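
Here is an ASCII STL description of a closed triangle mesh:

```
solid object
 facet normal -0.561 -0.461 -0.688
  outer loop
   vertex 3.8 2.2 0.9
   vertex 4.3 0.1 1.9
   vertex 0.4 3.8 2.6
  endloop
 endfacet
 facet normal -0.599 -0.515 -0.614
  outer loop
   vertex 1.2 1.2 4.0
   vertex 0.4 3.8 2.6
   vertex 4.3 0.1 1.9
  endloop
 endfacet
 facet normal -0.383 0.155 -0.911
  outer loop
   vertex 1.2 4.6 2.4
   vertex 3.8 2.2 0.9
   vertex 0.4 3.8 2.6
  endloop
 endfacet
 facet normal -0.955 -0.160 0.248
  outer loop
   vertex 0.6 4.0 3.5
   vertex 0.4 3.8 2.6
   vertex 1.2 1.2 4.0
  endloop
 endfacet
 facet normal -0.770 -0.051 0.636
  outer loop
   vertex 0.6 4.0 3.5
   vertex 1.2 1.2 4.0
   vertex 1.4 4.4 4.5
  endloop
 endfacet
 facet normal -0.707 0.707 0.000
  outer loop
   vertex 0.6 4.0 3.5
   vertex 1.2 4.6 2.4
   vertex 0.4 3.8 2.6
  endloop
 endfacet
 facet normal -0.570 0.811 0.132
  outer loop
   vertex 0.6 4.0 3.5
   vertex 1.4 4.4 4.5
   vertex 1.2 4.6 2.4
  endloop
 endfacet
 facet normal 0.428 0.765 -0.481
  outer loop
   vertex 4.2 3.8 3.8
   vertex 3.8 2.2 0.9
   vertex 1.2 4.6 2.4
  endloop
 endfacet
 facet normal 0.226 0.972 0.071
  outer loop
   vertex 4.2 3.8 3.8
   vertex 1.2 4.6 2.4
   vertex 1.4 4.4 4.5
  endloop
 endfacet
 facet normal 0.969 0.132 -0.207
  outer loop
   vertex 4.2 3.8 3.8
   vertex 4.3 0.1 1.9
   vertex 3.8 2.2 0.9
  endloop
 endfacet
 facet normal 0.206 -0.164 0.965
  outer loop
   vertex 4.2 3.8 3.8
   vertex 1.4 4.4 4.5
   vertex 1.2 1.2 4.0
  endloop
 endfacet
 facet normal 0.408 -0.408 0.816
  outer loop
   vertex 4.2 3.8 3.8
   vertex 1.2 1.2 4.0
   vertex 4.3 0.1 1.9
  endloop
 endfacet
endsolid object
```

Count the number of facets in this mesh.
12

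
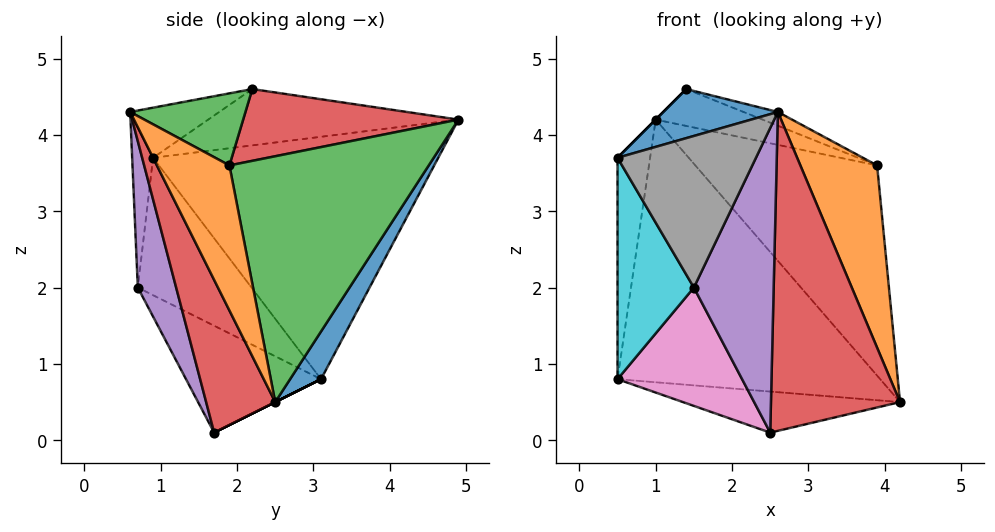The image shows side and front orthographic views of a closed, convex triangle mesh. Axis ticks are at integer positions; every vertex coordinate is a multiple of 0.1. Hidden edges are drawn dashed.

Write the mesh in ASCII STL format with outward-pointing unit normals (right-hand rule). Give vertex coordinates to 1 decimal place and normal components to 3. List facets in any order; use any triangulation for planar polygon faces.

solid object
 facet normal 0.103 0.873 -0.477
  outer loop
   vertex 1.0 4.9 4.2
   vertex 4.2 2.5 0.5
   vertex 0.5 3.1 0.8
  endloop
 endfacet
 facet normal 0.685 -0.725 -0.074
  outer loop
   vertex 3.9 1.9 3.6
   vertex 2.6 0.6 4.3
   vertex 4.2 2.5 0.5
  endloop
 endfacet
 facet normal 0.724 0.661 0.198
  outer loop
   vertex 3.9 1.9 3.6
   vertex 4.2 2.5 0.5
   vertex 1.0 4.9 4.2
  endloop
 endfacet
 facet normal 0.459 -0.857 -0.235
  outer loop
   vertex 2.5 1.7 0.1
   vertex 4.2 2.5 0.5
   vertex 2.6 0.6 4.3
  endloop
 endfacet
 facet normal 0.421 -0.875 -0.239
  outer loop
   vertex 2.5 1.7 0.1
   vertex 2.6 0.6 4.3
   vertex 1.5 0.7 2.0
  endloop
 endfacet
 facet normal 0.000 0.447 -0.894
  outer loop
   vertex 2.5 1.7 0.1
   vertex 0.5 3.1 0.8
   vertex 4.2 2.5 0.5
  endloop
 endfacet
 facet normal -0.590 -0.544 -0.597
  outer loop
   vertex 2.5 1.7 0.1
   vertex 1.5 0.7 2.0
   vertex 0.5 3.1 0.8
  endloop
 endfacet
 facet normal -0.149 -0.988 0.028
  outer loop
   vertex 0.5 0.9 3.7
   vertex 1.5 0.7 2.0
   vertex 2.6 0.6 4.3
  endloop
 endfacet
 facet normal -0.990 0.113 0.086
  outer loop
   vertex 0.5 0.9 3.7
   vertex 1.0 4.9 4.2
   vertex 0.5 3.1 0.8
  endloop
 endfacet
 facet normal -0.765 -0.513 -0.389
  outer loop
   vertex 0.5 0.9 3.7
   vertex 0.5 3.1 0.8
   vertex 1.5 0.7 2.0
  endloop
 endfacet
 facet normal -0.304 -0.391 0.869
  outer loop
   vertex 1.4 2.2 4.6
   vertex 0.5 0.9 3.7
   vertex 2.6 0.6 4.3
  endloop
 endfacet
 facet normal -0.707 0.000 0.707
  outer loop
   vertex 1.4 2.2 4.6
   vertex 1.0 4.9 4.2
   vertex 0.5 0.9 3.7
  endloop
 endfacet
 facet normal 0.381 0.113 0.918
  outer loop
   vertex 1.4 2.2 4.6
   vertex 2.6 0.6 4.3
   vertex 3.9 1.9 3.6
  endloop
 endfacet
 facet normal 0.384 0.191 0.903
  outer loop
   vertex 1.4 2.2 4.6
   vertex 3.9 1.9 3.6
   vertex 1.0 4.9 4.2
  endloop
 endfacet
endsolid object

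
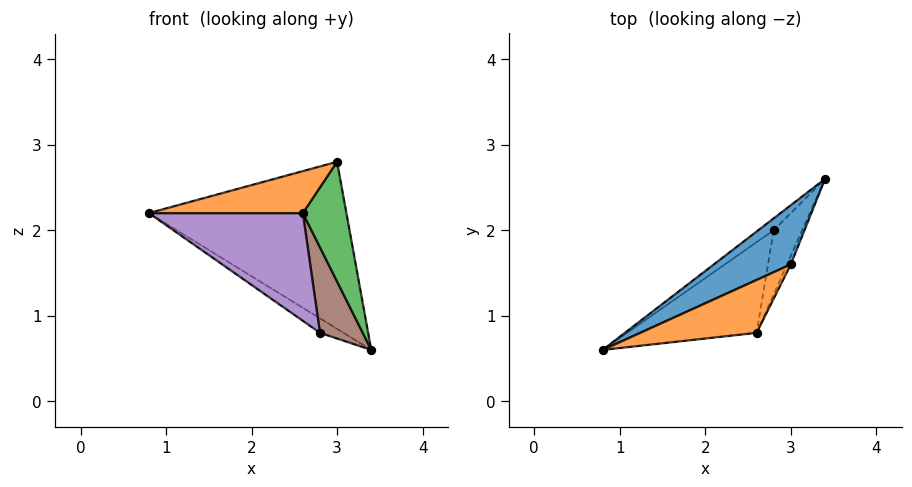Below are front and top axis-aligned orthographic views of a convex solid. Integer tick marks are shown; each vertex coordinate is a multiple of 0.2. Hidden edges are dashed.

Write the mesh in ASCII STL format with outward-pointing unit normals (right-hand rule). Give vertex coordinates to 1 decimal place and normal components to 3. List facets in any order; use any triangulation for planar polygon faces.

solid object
 facet normal -0.461 0.836 0.296
  outer loop
   vertex 3.0 1.6 2.8
   vertex 3.4 2.6 0.6
   vertex 0.8 0.6 2.2
  endloop
 endfacet
 facet normal 0.069 -0.620 0.781
  outer loop
   vertex 2.6 0.8 2.2
   vertex 3.0 1.6 2.8
   vertex 0.8 0.6 2.2
  endloop
 endfacet
 facet normal 0.903 -0.429 -0.031
  outer loop
   vertex 2.6 0.8 2.2
   vertex 3.4 2.6 0.6
   vertex 3.0 1.6 2.8
  endloop
 endfacet
 facet normal -0.702 0.551 -0.451
  outer loop
   vertex 2.8 2.0 0.8
   vertex 0.8 0.6 2.2
   vertex 3.4 2.6 0.6
  endloop
 endfacet
 facet normal 0.085 -0.762 -0.641
  outer loop
   vertex 2.8 2.0 0.8
   vertex 2.6 0.8 2.2
   vertex 0.8 0.6 2.2
  endloop
 endfacet
 facet normal 0.514 -0.686 -0.514
  outer loop
   vertex 2.8 2.0 0.8
   vertex 3.4 2.6 0.6
   vertex 2.6 0.8 2.2
  endloop
 endfacet
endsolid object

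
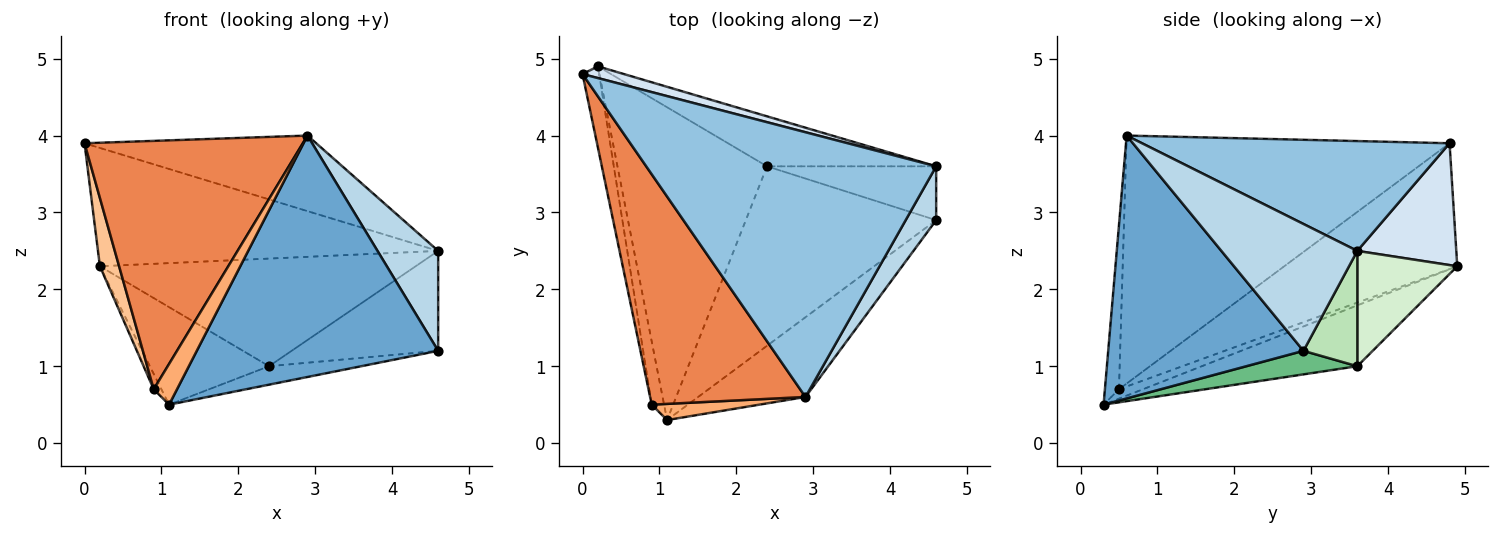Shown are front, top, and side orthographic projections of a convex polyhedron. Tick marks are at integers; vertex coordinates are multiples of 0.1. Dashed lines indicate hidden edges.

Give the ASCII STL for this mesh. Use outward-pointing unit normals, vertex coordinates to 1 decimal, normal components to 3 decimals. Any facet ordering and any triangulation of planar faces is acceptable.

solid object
 facet normal 0.609 -0.753 -0.249
  outer loop
   vertex 2.9 0.6 4.0
   vertex 1.1 0.3 0.5
   vertex 4.6 2.9 1.2
  endloop
 endfacet
 facet normal 0.342 0.258 0.904
  outer loop
   vertex 4.6 3.6 2.5
   vertex 0.0 4.8 3.9
   vertex 2.9 0.6 4.0
  endloop
 endfacet
 facet normal 0.892 -0.398 0.214
  outer loop
   vertex 4.6 3.6 2.5
   vertex 2.9 0.6 4.0
   vertex 4.6 2.9 1.2
  endloop
 endfacet
 facet normal 0.278 0.956 0.095
  outer loop
   vertex 4.6 3.6 2.5
   vertex 0.2 4.9 2.3
   vertex 0.0 4.8 3.9
  endloop
 endfacet
 facet normal -0.735 -0.497 0.461
  outer loop
   vertex 0.9 0.5 0.7
   vertex 2.9 0.6 4.0
   vertex 0.0 4.8 3.9
  endloop
 endfacet
 facet normal -0.489 -0.811 0.321
  outer loop
   vertex 0.9 0.5 0.7
   vertex 1.1 0.3 0.5
   vertex 2.9 0.6 4.0
  endloop
 endfacet
 facet normal -0.985 -0.109 -0.130
  outer loop
   vertex 0.9 0.5 0.7
   vertex 0.0 4.8 3.9
   vertex 0.2 4.9 2.3
  endloop
 endfacet
 facet normal -0.592 0.190 -0.783
  outer loop
   vertex 0.9 0.5 0.7
   vertex 0.2 4.9 2.3
   vertex 1.1 0.3 0.5
  endloop
 endfacet
 facet normal 0.122 0.102 -0.987
  outer loop
   vertex 2.4 3.6 1.0
   vertex 4.6 2.9 1.2
   vertex 1.1 0.3 0.5
  endloop
 endfacet
 facet normal -0.362 0.277 -0.890
  outer loop
   vertex 2.4 3.6 1.0
   vertex 1.1 0.3 0.5
   vertex 0.2 4.9 2.3
  endloop
 endfacet
 facet normal 0.308 0.838 -0.451
  outer loop
   vertex 2.4 3.6 1.0
   vertex 4.6 3.6 2.5
   vertex 4.6 2.9 1.2
  endloop
 endfacet
 facet normal 0.276 0.872 -0.405
  outer loop
   vertex 2.4 3.6 1.0
   vertex 0.2 4.9 2.3
   vertex 4.6 3.6 2.5
  endloop
 endfacet
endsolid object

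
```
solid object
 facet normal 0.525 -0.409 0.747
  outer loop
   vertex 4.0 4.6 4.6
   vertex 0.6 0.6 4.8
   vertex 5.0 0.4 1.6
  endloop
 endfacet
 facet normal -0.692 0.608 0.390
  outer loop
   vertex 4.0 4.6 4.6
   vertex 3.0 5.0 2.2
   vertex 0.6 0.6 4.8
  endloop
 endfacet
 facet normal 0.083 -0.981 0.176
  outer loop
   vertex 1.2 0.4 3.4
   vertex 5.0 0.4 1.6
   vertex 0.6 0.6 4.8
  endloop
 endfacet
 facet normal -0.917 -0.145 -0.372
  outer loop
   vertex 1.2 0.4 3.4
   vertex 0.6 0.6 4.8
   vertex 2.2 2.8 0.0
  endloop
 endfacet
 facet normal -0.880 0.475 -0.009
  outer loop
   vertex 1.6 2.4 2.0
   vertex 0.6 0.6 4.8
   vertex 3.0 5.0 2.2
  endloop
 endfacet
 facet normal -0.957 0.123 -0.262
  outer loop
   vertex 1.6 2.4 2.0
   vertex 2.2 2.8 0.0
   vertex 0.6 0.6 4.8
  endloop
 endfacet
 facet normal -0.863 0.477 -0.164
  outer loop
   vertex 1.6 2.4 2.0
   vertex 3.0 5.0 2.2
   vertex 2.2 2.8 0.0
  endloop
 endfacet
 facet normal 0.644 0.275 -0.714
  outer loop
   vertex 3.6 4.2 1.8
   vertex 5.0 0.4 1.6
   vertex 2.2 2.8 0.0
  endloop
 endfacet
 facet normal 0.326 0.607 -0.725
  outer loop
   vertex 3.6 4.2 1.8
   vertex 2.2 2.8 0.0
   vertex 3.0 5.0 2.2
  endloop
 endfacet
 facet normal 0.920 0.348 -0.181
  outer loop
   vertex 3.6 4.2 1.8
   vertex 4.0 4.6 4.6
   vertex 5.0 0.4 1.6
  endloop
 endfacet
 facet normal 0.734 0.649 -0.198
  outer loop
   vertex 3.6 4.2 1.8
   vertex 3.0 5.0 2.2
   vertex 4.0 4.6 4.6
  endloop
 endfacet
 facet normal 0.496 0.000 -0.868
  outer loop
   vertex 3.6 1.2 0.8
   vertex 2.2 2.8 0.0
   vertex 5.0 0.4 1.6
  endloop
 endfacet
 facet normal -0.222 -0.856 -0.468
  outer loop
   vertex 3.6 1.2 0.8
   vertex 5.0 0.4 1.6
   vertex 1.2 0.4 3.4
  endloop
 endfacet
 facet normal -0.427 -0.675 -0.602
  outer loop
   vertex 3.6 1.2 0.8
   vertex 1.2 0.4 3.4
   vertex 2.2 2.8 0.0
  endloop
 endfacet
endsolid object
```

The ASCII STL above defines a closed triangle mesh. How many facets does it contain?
14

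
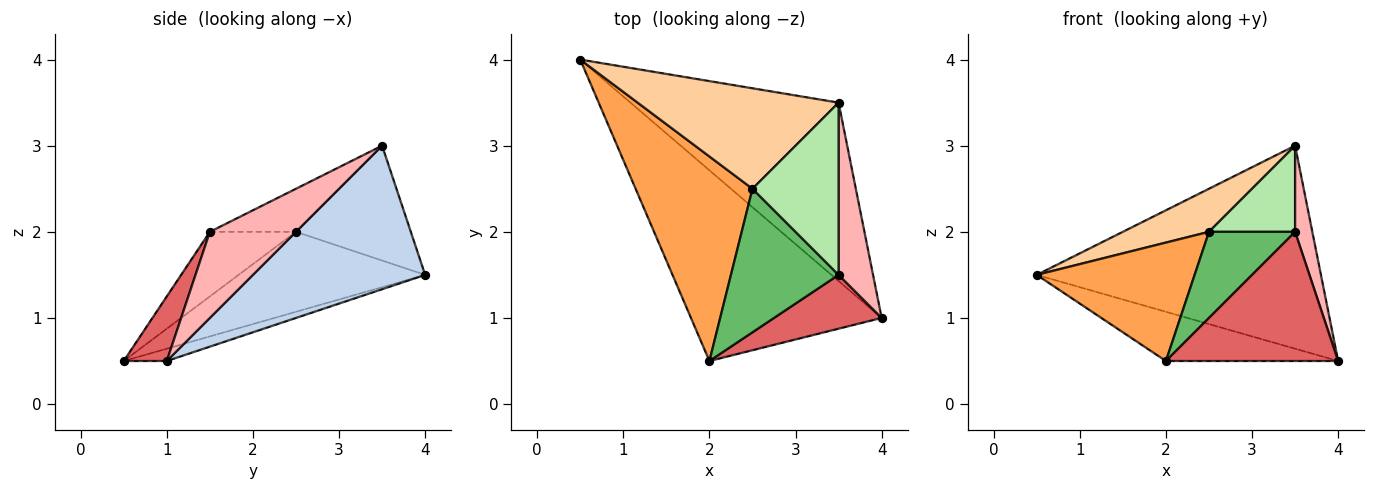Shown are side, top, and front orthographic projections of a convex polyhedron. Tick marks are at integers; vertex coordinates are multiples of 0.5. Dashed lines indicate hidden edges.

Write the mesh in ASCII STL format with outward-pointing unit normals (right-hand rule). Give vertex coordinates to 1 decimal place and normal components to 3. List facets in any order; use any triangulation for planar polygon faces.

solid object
 facet normal -0.062 0.249 -0.966
  outer loop
   vertex 2.0 0.5 0.5
   vertex 0.5 4.0 1.5
   vertex 4.0 1.0 0.5
  endloop
 endfacet
 facet normal 0.414 0.684 -0.601
  outer loop
   vertex 3.5 3.5 3.0
   vertex 4.0 1.0 0.5
   vertex 0.5 4.0 1.5
  endloop
 endfacet
 facet normal -0.510 -0.431 0.745
  outer loop
   vertex 2.5 2.5 2.0
   vertex 0.5 4.0 1.5
   vertex 2.0 0.5 0.5
  endloop
 endfacet
 facet normal -0.465 -0.349 0.814
  outer loop
   vertex 2.5 2.5 2.0
   vertex 3.5 3.5 3.0
   vertex 0.5 4.0 1.5
  endloop
 endfacet
 facet normal -0.457 -0.457 0.762
  outer loop
   vertex 3.5 1.5 2.0
   vertex 2.5 2.5 2.0
   vertex 2.0 0.5 0.5
  endloop
 endfacet
 facet normal -0.408 -0.408 0.816
  outer loop
   vertex 3.5 1.5 2.0
   vertex 3.5 3.5 3.0
   vertex 2.5 2.5 2.0
  endloop
 endfacet
 facet normal 0.225 -0.899 0.375
  outer loop
   vertex 3.5 1.5 2.0
   vertex 2.0 0.5 0.5
   vertex 4.0 1.0 0.5
  endloop
 endfacet
 facet normal 0.913 -0.183 0.365
  outer loop
   vertex 3.5 1.5 2.0
   vertex 4.0 1.0 0.5
   vertex 3.5 3.5 3.0
  endloop
 endfacet
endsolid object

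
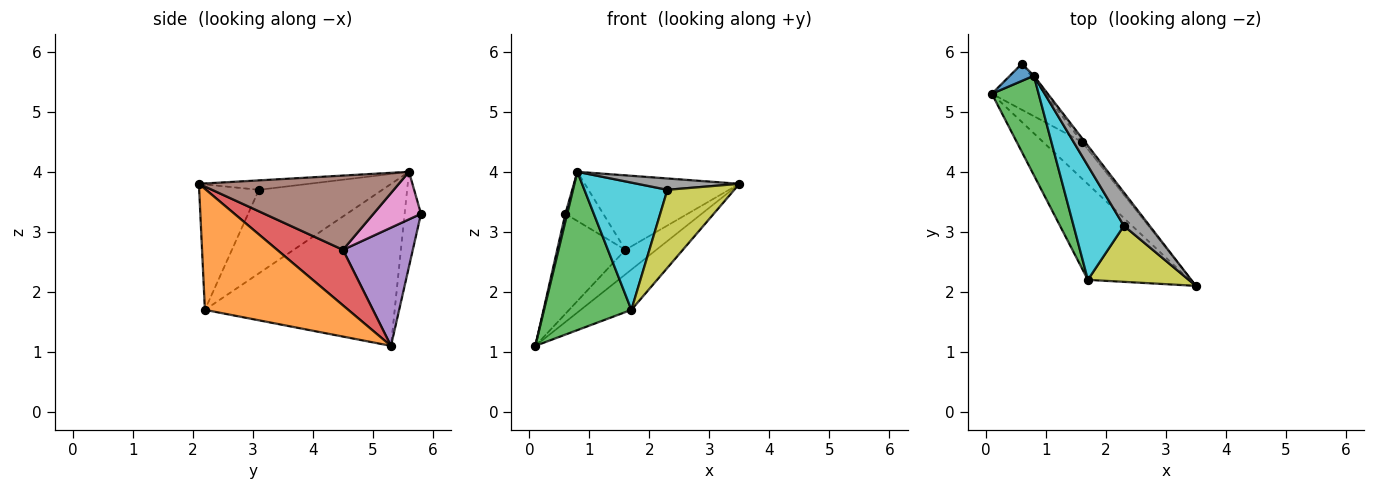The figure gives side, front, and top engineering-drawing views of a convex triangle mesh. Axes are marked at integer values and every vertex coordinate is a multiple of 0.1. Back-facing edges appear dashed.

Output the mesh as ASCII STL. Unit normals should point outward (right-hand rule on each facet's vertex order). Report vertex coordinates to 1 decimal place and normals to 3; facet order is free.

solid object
 facet normal -0.964 -0.110 0.244
  outer loop
   vertex 0.8 5.6 4.0
   vertex 0.6 5.8 3.3
   vertex 0.1 5.3 1.1
  endloop
 endfacet
 facet normal 0.739 0.261 -0.621
  outer loop
   vertex 1.7 2.2 1.7
   vertex 0.1 5.3 1.1
   vertex 3.5 2.1 3.8
  endloop
 endfacet
 facet normal -0.879 -0.404 0.254
  outer loop
   vertex 1.7 2.2 1.7
   vertex 0.8 5.6 4.0
   vertex 0.1 5.3 1.1
  endloop
 endfacet
 facet normal 0.764 0.359 -0.537
  outer loop
   vertex 1.6 4.5 2.7
   vertex 3.5 2.1 3.8
   vertex 0.1 5.3 1.1
  endloop
 endfacet
 facet normal 0.681 0.665 -0.306
  outer loop
   vertex 1.6 4.5 2.7
   vertex 0.1 5.3 1.1
   vertex 0.6 5.8 3.3
  endloop
 endfacet
 facet normal 0.791 0.612 -0.031
  outer loop
   vertex 1.6 4.5 2.7
   vertex 0.8 5.6 4.0
   vertex 3.5 2.1 3.8
  endloop
 endfacet
 facet normal 0.782 0.622 -0.046
  outer loop
   vertex 1.6 4.5 2.7
   vertex 0.6 5.8 3.3
   vertex 0.8 5.6 4.0
  endloop
 endfacet
 facet normal -0.328 -0.304 0.894
  outer loop
   vertex 2.3 3.1 3.7
   vertex 3.5 2.1 3.8
   vertex 0.8 5.6 4.0
  endloop
 endfacet
 facet normal -0.587 -0.657 0.472
  outer loop
   vertex 2.3 3.1 3.7
   vertex 1.7 2.2 1.7
   vertex 3.5 2.1 3.8
  endloop
 endfacet
 facet normal -0.742 -0.499 0.447
  outer loop
   vertex 2.3 3.1 3.7
   vertex 0.8 5.6 4.0
   vertex 1.7 2.2 1.7
  endloop
 endfacet
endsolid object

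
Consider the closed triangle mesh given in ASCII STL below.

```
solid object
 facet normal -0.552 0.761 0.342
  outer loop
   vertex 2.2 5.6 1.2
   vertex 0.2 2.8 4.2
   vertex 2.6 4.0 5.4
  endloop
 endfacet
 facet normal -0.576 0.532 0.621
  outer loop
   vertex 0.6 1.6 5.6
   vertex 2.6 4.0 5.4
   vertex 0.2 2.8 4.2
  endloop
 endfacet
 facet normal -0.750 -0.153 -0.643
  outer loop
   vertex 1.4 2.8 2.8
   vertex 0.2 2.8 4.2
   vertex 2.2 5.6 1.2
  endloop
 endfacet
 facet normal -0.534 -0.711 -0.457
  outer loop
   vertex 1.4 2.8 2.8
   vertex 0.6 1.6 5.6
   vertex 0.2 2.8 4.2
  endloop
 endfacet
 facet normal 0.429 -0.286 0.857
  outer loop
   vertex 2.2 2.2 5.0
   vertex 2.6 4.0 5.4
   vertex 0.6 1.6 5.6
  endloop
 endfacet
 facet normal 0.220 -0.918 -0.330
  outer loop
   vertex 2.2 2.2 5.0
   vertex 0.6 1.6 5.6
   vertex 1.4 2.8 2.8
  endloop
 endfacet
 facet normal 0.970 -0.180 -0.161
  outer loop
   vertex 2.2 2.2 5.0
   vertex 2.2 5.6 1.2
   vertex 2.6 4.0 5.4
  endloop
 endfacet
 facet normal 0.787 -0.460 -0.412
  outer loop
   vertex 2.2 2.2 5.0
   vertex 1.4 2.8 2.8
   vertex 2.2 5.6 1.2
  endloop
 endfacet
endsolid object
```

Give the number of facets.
8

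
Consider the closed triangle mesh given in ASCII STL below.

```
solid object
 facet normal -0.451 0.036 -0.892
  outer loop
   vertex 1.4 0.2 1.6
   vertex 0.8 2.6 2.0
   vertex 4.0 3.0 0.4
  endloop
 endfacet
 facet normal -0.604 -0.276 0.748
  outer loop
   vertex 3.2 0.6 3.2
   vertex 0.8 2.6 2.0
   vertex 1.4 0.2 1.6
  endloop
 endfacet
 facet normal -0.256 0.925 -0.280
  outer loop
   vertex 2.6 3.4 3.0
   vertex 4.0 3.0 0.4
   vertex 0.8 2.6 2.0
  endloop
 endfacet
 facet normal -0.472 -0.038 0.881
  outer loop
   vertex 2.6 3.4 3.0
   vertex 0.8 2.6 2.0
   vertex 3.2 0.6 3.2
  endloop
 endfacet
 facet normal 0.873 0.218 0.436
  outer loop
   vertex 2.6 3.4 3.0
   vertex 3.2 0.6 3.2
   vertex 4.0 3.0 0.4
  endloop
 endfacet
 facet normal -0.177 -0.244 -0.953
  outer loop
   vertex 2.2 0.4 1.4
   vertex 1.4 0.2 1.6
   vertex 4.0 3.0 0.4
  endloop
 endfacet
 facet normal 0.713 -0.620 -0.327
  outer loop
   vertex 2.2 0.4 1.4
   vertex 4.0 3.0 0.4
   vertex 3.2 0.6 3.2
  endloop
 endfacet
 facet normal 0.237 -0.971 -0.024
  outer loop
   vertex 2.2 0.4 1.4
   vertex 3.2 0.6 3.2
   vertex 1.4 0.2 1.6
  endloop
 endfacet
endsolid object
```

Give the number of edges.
12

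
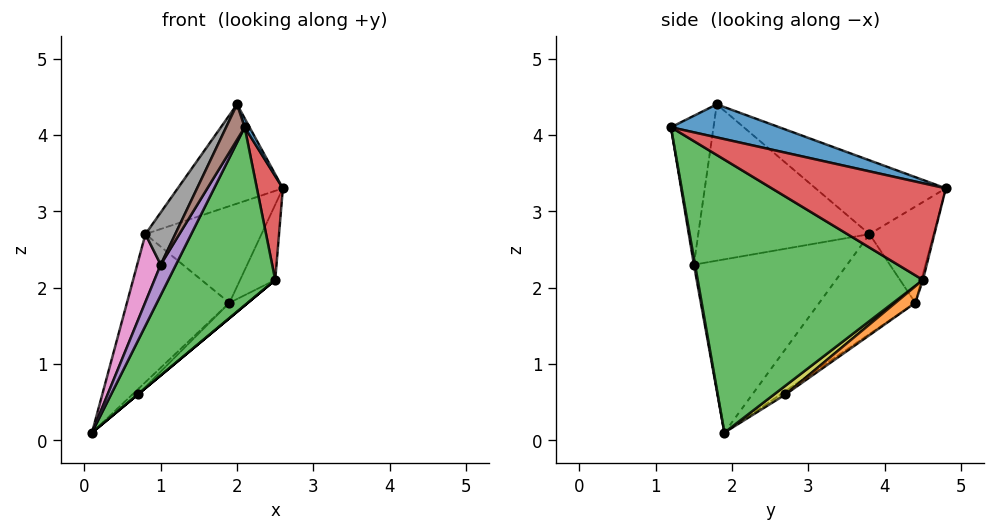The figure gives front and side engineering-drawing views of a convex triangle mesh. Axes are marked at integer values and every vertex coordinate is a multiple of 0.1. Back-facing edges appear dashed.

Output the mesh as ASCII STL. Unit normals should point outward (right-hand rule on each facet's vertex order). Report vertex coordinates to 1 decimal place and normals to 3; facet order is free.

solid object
 facet normal 0.920 -0.041 0.389
  outer loop
   vertex 2.0 1.8 4.4
   vertex 2.1 1.2 4.1
   vertex 2.6 4.8 3.3
  endloop
 endfacet
 facet normal -0.477 0.385 0.790
  outer loop
   vertex 0.8 3.8 2.7
   vertex 2.0 1.8 4.4
   vertex 2.6 4.8 3.3
  endloop
 endfacet
 facet normal 0.799 -0.379 -0.466
  outer loop
   vertex 2.5 4.5 2.1
   vertex 2.1 1.2 4.1
   vertex 0.1 1.9 0.1
  endloop
 endfacet
 facet normal 0.988 -0.147 -0.046
  outer loop
   vertex 2.5 4.5 2.1
   vertex 2.6 4.8 3.3
   vertex 2.1 1.2 4.1
  endloop
 endfacet
 facet normal 0.073 -0.976 -0.207
  outer loop
   vertex 1.0 1.5 2.3
   vertex 0.1 1.9 0.1
   vertex 2.1 1.2 4.1
  endloop
 endfacet
 facet normal -0.822 -0.358 0.443
  outer loop
   vertex 1.0 1.5 2.3
   vertex 2.1 1.2 4.1
   vertex 2.0 1.8 4.4
  endloop
 endfacet
 facet normal -0.925 -0.142 0.353
  outer loop
   vertex 1.0 1.5 2.3
   vertex 0.8 3.8 2.7
   vertex 0.1 1.9 0.1
  endloop
 endfacet
 facet normal -0.883 -0.154 0.443
  outer loop
   vertex 1.0 1.5 2.3
   vertex 2.0 1.8 4.4
   vertex 0.8 3.8 2.7
  endloop
 endfacet
 facet normal 0.640 0.000 -0.768
  outer loop
   vertex 0.7 2.7 0.6
   vertex 2.5 4.5 2.1
   vertex 0.1 1.9 0.1
  endloop
 endfacet
 facet normal -0.484 0.875 -0.008
  outer loop
   vertex 1.9 4.4 1.8
   vertex 0.8 3.8 2.7
   vertex 2.6 4.8 3.3
  endloop
 endfacet
 facet normal -0.042 0.970 -0.239
  outer loop
   vertex 1.9 4.4 1.8
   vertex 2.6 4.8 3.3
   vertex 2.5 4.5 2.1
  endloop
 endfacet
 facet normal 0.373 0.345 -0.861
  outer loop
   vertex 1.9 4.4 1.8
   vertex 2.5 4.5 2.1
   vertex 0.7 2.7 0.6
  endloop
 endfacet
 facet normal -0.646 0.689 -0.330
  outer loop
   vertex 1.9 4.4 1.8
   vertex 0.1 1.9 0.1
   vertex 0.8 3.8 2.7
  endloop
 endfacet
 facet normal -0.634 0.692 -0.346
  outer loop
   vertex 1.9 4.4 1.8
   vertex 0.7 2.7 0.6
   vertex 0.1 1.9 0.1
  endloop
 endfacet
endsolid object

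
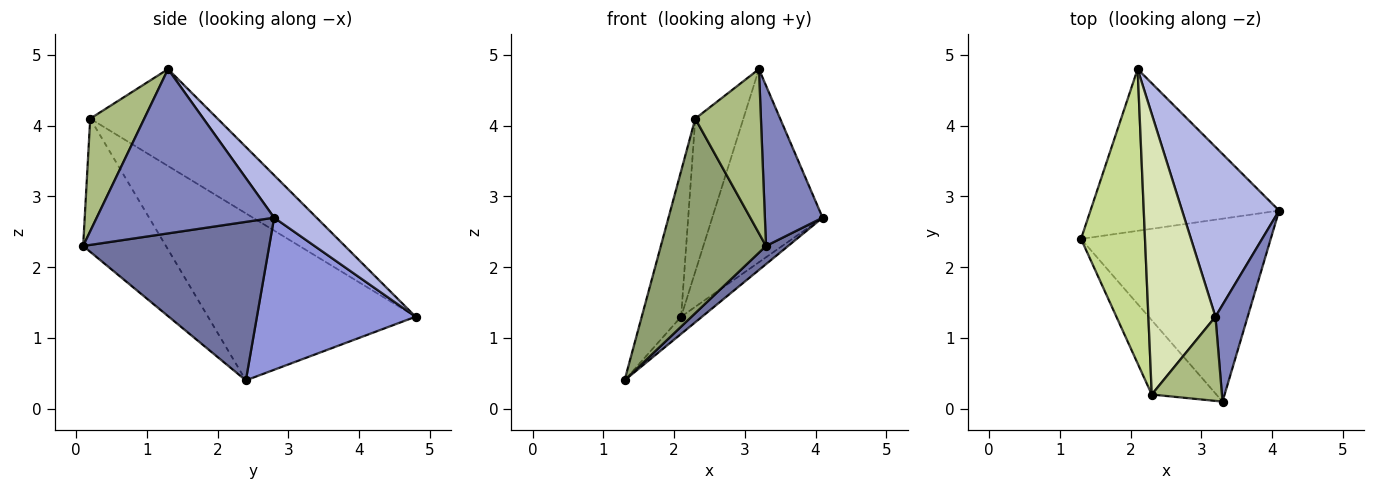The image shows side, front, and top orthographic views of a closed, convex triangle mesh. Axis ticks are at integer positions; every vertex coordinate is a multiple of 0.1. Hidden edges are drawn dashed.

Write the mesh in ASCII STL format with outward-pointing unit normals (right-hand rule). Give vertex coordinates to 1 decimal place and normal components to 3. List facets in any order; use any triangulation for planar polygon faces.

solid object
 facet normal 0.639 -0.076 -0.765
  outer loop
   vertex 3.3 0.1 2.3
   vertex 1.3 2.4 0.4
   vertex 4.1 2.8 2.7
  endloop
 endfacet
 facet normal 0.935 -0.304 0.183
  outer loop
   vertex 3.2 1.3 4.8
   vertex 3.3 0.1 2.3
   vertex 4.1 2.8 2.7
  endloop
 endfacet
 facet normal 0.626 0.082 -0.776
  outer loop
   vertex 2.1 4.8 1.3
   vertex 4.1 2.8 2.7
   vertex 1.3 2.4 0.4
  endloop
 endfacet
 facet normal 0.278 0.722 0.634
  outer loop
   vertex 2.1 4.8 1.3
   vertex 3.2 1.3 4.8
   vertex 4.1 2.8 2.7
  endloop
 endfacet
 facet normal -0.592 -0.753 -0.287
  outer loop
   vertex 2.3 0.2 4.1
   vertex 1.3 2.4 0.4
   vertex 3.3 0.1 2.3
  endloop
 endfacet
 facet normal 0.591 -0.718 0.368
  outer loop
   vertex 2.3 0.2 4.1
   vertex 3.3 0.1 2.3
   vertex 3.2 1.3 4.8
  endloop
 endfacet
 facet normal -0.920 0.174 0.352
  outer loop
   vertex 2.3 0.2 4.1
   vertex 2.1 4.8 1.3
   vertex 1.3 2.4 0.4
  endloop
 endfacet
 facet normal -0.785 0.297 0.543
  outer loop
   vertex 2.3 0.2 4.1
   vertex 3.2 1.3 4.8
   vertex 2.1 4.8 1.3
  endloop
 endfacet
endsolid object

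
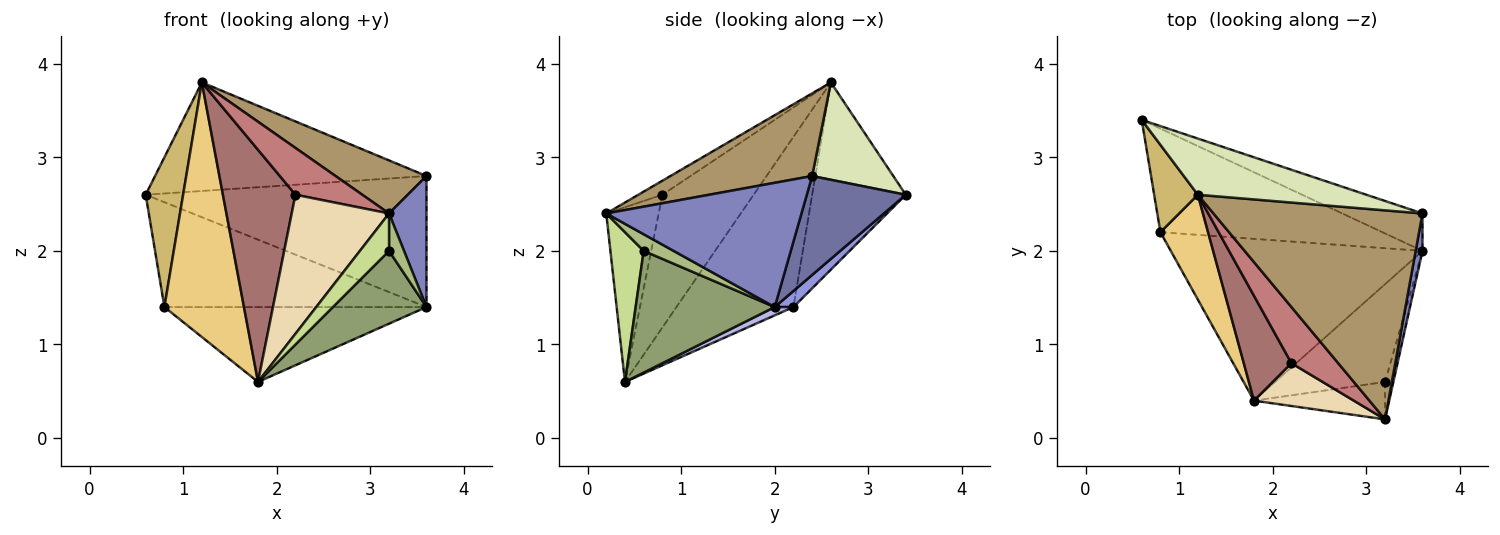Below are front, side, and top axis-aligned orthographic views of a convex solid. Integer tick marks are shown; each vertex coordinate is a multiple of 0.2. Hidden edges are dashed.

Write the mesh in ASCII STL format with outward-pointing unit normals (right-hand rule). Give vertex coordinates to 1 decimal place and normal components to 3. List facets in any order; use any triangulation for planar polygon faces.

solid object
 facet normal 0.321 0.911 -0.260
  outer loop
   vertex 3.6 2.4 2.8
   vertex 3.6 2.0 1.4
   vertex 0.6 3.4 2.6
  endloop
 endfacet
 facet normal 0.981 -0.188 0.054
  outer loop
   vertex 3.6 2.4 2.8
   vertex 3.2 0.2 2.4
   vertex 3.6 2.0 1.4
  endloop
 endfacet
 facet normal 0.051 0.710 -0.702
  outer loop
   vertex 0.8 2.2 1.4
   vertex 0.6 3.4 2.6
   vertex 3.6 2.0 1.4
  endloop
 endfacet
 facet normal 0.030 0.420 -0.907
  outer loop
   vertex 0.8 2.2 1.4
   vertex 3.6 2.0 1.4
   vertex 1.8 0.4 0.6
  endloop
 endfacet
 facet normal 0.664 -0.447 -0.600
  outer loop
   vertex 3.2 0.6 2.0
   vertex 1.8 0.4 0.6
   vertex 3.6 2.0 1.4
  endloop
 endfacet
 facet normal 0.816 -0.408 -0.408
  outer loop
   vertex 3.2 0.6 2.0
   vertex 3.6 2.0 1.4
   vertex 3.2 0.2 2.4
  endloop
 endfacet
 facet normal 0.629 -0.550 -0.550
  outer loop
   vertex 3.2 0.6 2.0
   vertex 3.2 0.2 2.4
   vertex 1.8 0.4 0.6
  endloop
 endfacet
 facet normal 0.257 0.858 0.444
  outer loop
   vertex 1.2 2.6 3.8
   vertex 3.6 2.4 2.8
   vertex 0.6 3.4 2.6
  endloop
 endfacet
 facet normal 0.358 -0.230 0.905
  outer loop
   vertex 1.2 2.6 3.8
   vertex 3.2 0.2 2.4
   vertex 3.6 2.4 2.8
  endloop
 endfacet
 facet normal -0.907 -0.363 0.212
  outer loop
   vertex 1.2 2.6 3.8
   vertex 0.6 3.4 2.6
   vertex 0.8 2.2 1.4
  endloop
 endfacet
 facet normal -0.806 -0.548 0.226
  outer loop
   vertex 1.2 2.6 3.8
   vertex 0.8 2.2 1.4
   vertex 1.8 0.4 0.6
  endloop
 endfacet
 facet normal -0.458 -0.850 0.261
  outer loop
   vertex 2.2 0.8 2.6
   vertex 1.8 0.4 0.6
   vertex 3.2 0.2 2.4
  endloop
 endfacet
 facet normal -0.754 -0.599 0.271
  outer loop
   vertex 2.2 0.8 2.6
   vertex 1.2 2.6 3.8
   vertex 1.8 0.4 0.6
  endloop
 endfacet
 facet normal -0.225 -0.624 0.749
  outer loop
   vertex 2.2 0.8 2.6
   vertex 3.2 0.2 2.4
   vertex 1.2 2.6 3.8
  endloop
 endfacet
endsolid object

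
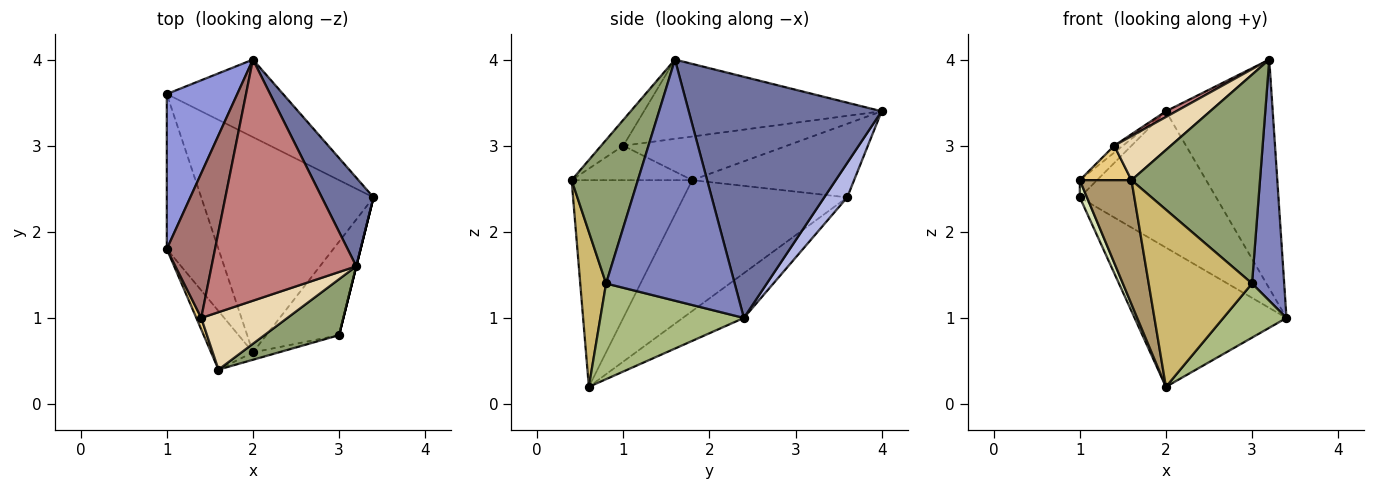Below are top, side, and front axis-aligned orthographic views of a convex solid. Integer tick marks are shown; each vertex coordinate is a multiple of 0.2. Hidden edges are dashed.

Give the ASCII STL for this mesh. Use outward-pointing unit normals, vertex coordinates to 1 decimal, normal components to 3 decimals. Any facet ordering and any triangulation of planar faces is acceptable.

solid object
 facet normal 0.860 0.476 0.184
  outer loop
   vertex 3.2 1.6 4.0
   vertex 3.4 2.4 1.0
   vertex 2.0 4.0 3.4
  endloop
 endfacet
 facet normal 0.970 -0.243 0.000
  outer loop
   vertex 3.0 0.8 1.4
   vertex 3.4 2.4 1.0
   vertex 3.2 1.6 4.0
  endloop
 endfacet
 facet normal -0.720 0.077 0.690
  outer loop
   vertex 1.0 3.6 2.4
   vertex 1.0 1.8 2.6
   vertex 2.0 4.0 3.4
  endloop
 endfacet
 facet normal 0.145 0.860 -0.489
  outer loop
   vertex 1.0 3.6 2.4
   vertex 2.0 4.0 3.4
   vertex 3.4 2.4 1.0
  endloop
 endfacet
 facet normal 0.446 -0.865 0.232
  outer loop
   vertex 1.6 0.4 2.6
   vertex 3.0 0.8 1.4
   vertex 3.2 1.6 4.0
  endloop
 endfacet
 facet normal 0.751 -0.331 -0.571
  outer loop
   vertex 2.0 0.6 0.2
   vertex 3.4 2.4 1.0
   vertex 3.0 0.8 1.4
  endloop
 endfacet
 facet normal -0.213 0.531 -0.820
  outer loop
   vertex 2.0 0.6 0.2
   vertex 1.0 3.6 2.4
   vertex 3.4 2.4 1.0
  endloop
 endfacet
 facet normal -0.929 -0.041 -0.367
  outer loop
   vertex 2.0 0.6 0.2
   vertex 1.0 1.8 2.6
   vertex 1.0 3.6 2.4
  endloop
 endfacet
 facet normal -0.904 -0.387 -0.183
  outer loop
   vertex 2.0 0.6 0.2
   vertex 1.6 0.4 2.6
   vertex 1.0 1.8 2.6
  endloop
 endfacet
 facet normal 0.242 -0.969 -0.040
  outer loop
   vertex 2.0 0.6 0.2
   vertex 3.0 0.8 1.4
   vertex 1.6 0.4 2.6
  endloop
 endfacet
 facet normal -0.911 -0.391 0.130
  outer loop
   vertex 1.4 1.0 3.0
   vertex 1.0 1.8 2.6
   vertex 1.6 0.4 2.6
  endloop
 endfacet
 facet normal -0.232 -0.592 0.772
  outer loop
   vertex 1.4 1.0 3.0
   vertex 1.6 0.4 2.6
   vertex 3.2 1.6 4.0
  endloop
 endfacet
 facet normal -0.670 0.035 0.741
  outer loop
   vertex 1.4 1.0 3.0
   vertex 2.0 4.0 3.4
   vertex 1.0 1.8 2.6
  endloop
 endfacet
 facet normal -0.480 -0.021 0.877
  outer loop
   vertex 1.4 1.0 3.0
   vertex 3.2 1.6 4.0
   vertex 2.0 4.0 3.4
  endloop
 endfacet
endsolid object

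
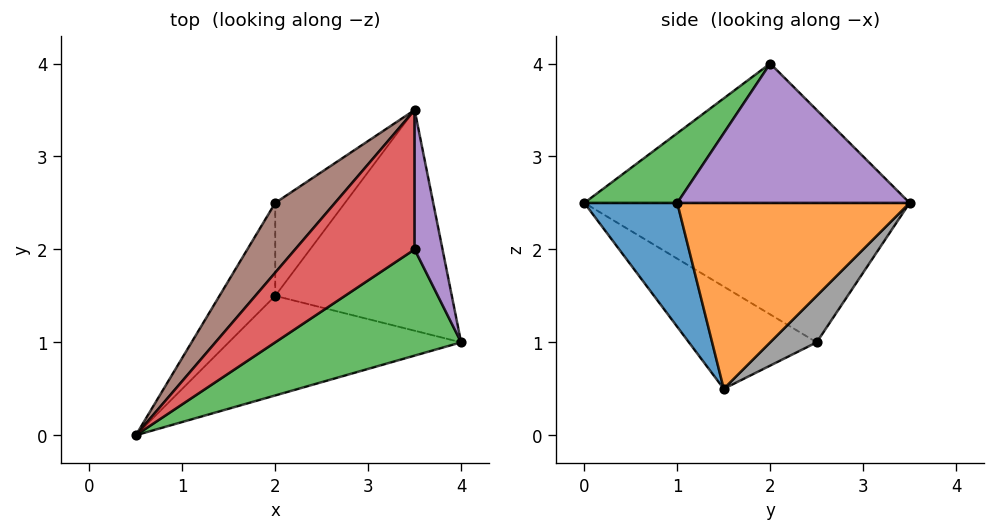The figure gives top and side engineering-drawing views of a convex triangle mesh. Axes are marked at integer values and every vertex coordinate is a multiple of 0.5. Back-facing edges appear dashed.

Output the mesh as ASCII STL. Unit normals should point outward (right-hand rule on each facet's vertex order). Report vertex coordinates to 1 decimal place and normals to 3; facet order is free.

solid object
 facet normal 0.244 -0.855 -0.458
  outer loop
   vertex 2.0 1.5 0.5
   vertex 4.0 1.0 2.5
   vertex 0.5 0.0 2.5
  endloop
 endfacet
 facet normal 0.717 0.143 -0.682
  outer loop
   vertex 2.0 1.5 0.5
   vertex 3.5 3.5 2.5
   vertex 4.0 1.0 2.5
  endloop
 endfacet
 facet normal 0.222 -0.776 0.591
  outer loop
   vertex 3.5 2.0 4.0
   vertex 0.5 0.0 2.5
   vertex 4.0 1.0 2.5
  endloop
 endfacet
 facet normal -0.636 0.545 0.545
  outer loop
   vertex 3.5 2.0 4.0
   vertex 3.5 3.5 2.5
   vertex 0.5 0.0 2.5
  endloop
 endfacet
 facet normal 0.962 0.192 0.192
  outer loop
   vertex 3.5 2.0 4.0
   vertex 4.0 1.0 2.5
   vertex 3.5 3.5 2.5
  endloop
 endfacet
 facet normal -0.722 0.619 0.309
  outer loop
   vertex 2.0 2.5 1.0
   vertex 0.5 0.0 2.5
   vertex 3.5 3.5 2.5
  endloop
 endfacet
 facet normal -0.854 0.233 -0.466
  outer loop
   vertex 2.0 2.5 1.0
   vertex 2.0 1.5 0.5
   vertex 0.5 0.0 2.5
  endloop
 endfacet
 facet normal 0.512 0.384 -0.768
  outer loop
   vertex 2.0 2.5 1.0
   vertex 3.5 3.5 2.5
   vertex 2.0 1.5 0.5
  endloop
 endfacet
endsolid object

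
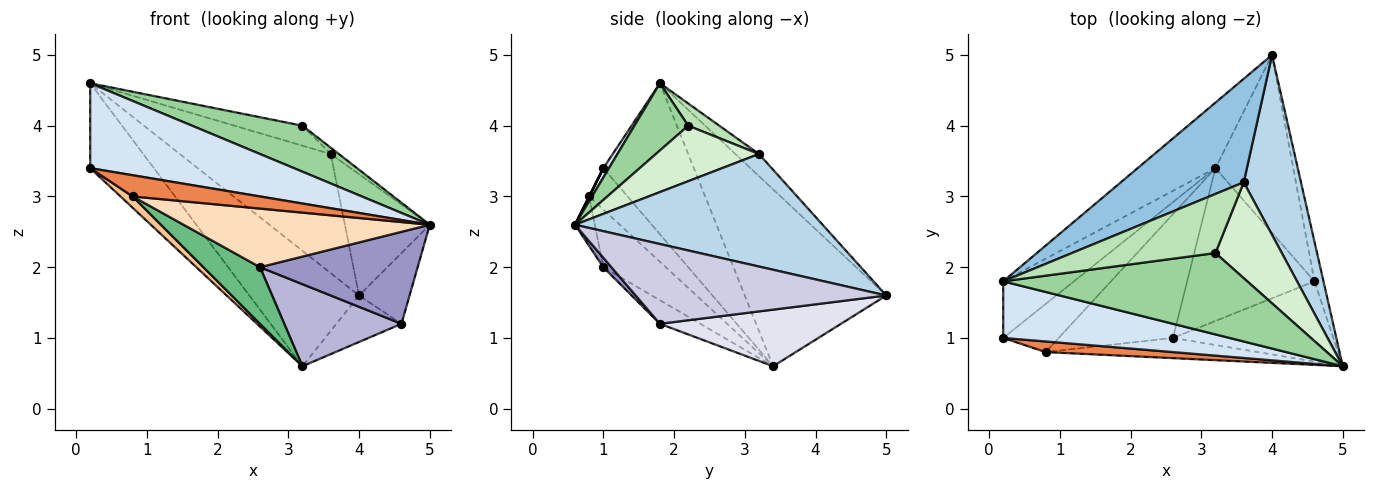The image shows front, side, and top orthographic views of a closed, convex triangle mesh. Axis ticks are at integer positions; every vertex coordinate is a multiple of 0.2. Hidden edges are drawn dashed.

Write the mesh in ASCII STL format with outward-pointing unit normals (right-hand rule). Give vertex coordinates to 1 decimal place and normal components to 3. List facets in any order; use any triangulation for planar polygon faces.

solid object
 facet normal -0.747 0.579 -0.328
  outer loop
   vertex 3.2 3.4 0.6
   vertex 0.2 1.8 4.6
   vertex 4.0 5.0 1.6
  endloop
 endfacet
 facet normal -0.117 0.750 0.651
  outer loop
   vertex 3.6 3.2 3.6
   vertex 4.0 5.0 1.6
   vertex 0.2 1.8 4.6
  endloop
 endfacet
 facet normal 0.852 0.292 0.434
  outer loop
   vertex 3.6 3.2 3.6
   vertex 5.0 0.6 2.6
   vertex 4.0 5.0 1.6
  endloop
 endfacet
 facet normal 0.023 -0.832 0.555
  outer loop
   vertex 0.2 1.0 3.4
   vertex 5.0 0.6 2.6
   vertex 0.2 1.8 4.6
  endloop
 endfacet
 facet normal 0.000 -0.894 0.447
  outer loop
   vertex 0.2 1.0 3.4
   vertex 0.8 0.8 3.0
   vertex 5.0 0.6 2.6
  endloop
 endfacet
 facet normal -0.764 0.537 -0.358
  outer loop
   vertex 0.2 1.0 3.4
   vertex 0.2 1.8 4.6
   vertex 3.2 3.4 0.6
  endloop
 endfacet
 facet normal -0.587 -0.185 -0.788
  outer loop
   vertex 0.2 1.0 3.4
   vertex 3.2 3.4 0.6
   vertex 0.8 0.8 3.0
  endloop
 endfacet
 facet normal -0.076 -0.943 -0.325
  outer loop
   vertex 2.6 1.0 2.0
   vertex 5.0 0.6 2.6
   vertex 0.8 0.8 3.0
  endloop
 endfacet
 facet normal -0.417 -0.378 -0.827
  outer loop
   vertex 2.6 1.0 2.0
   vertex 0.8 0.8 3.0
   vertex 3.2 3.4 0.6
  endloop
 endfacet
 facet normal 0.233 -0.479 0.847
  outer loop
   vertex 3.2 2.2 4.0
   vertex 0.2 1.8 4.6
   vertex 5.0 0.6 2.6
  endloop
 endfacet
 facet normal 0.145 0.317 0.937
  outer loop
   vertex 3.2 2.2 4.0
   vertex 3.6 3.2 3.6
   vertex 0.2 1.8 4.6
  endloop
 endfacet
 facet normal 0.641 0.050 0.766
  outer loop
   vertex 3.2 2.2 4.0
   vertex 5.0 0.6 2.6
   vertex 3.6 3.2 3.6
  endloop
 endfacet
 facet normal 0.039 -0.753 -0.657
  outer loop
   vertex 4.6 1.8 1.2
   vertex 5.0 0.6 2.6
   vertex 2.6 1.0 2.0
  endloop
 endfacet
 facet normal -0.161 -0.467 -0.869
  outer loop
   vertex 4.6 1.8 1.2
   vertex 2.6 1.0 2.0
   vertex 3.2 3.4 0.6
  endloop
 endfacet
 facet normal 0.974 0.196 -0.110
  outer loop
   vertex 4.6 1.8 1.2
   vertex 4.0 5.0 1.6
   vertex 5.0 0.6 2.6
  endloop
 endfacet
 facet normal 0.575 0.207 -0.791
  outer loop
   vertex 4.6 1.8 1.2
   vertex 3.2 3.4 0.6
   vertex 4.0 5.0 1.6
  endloop
 endfacet
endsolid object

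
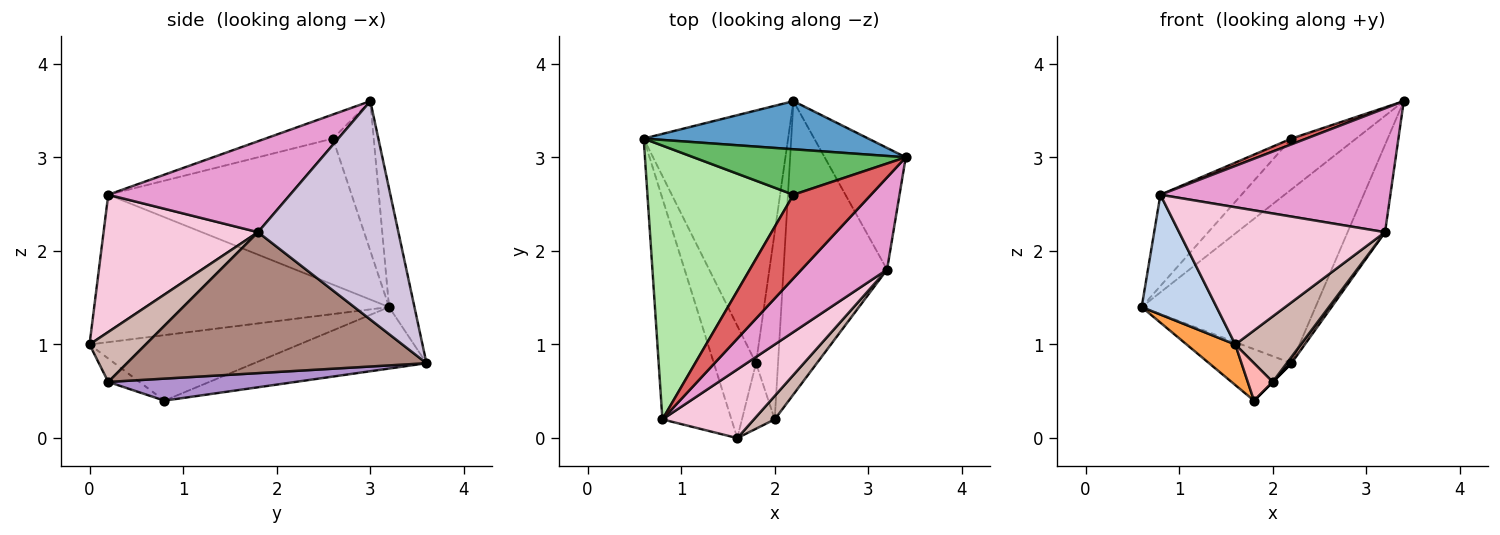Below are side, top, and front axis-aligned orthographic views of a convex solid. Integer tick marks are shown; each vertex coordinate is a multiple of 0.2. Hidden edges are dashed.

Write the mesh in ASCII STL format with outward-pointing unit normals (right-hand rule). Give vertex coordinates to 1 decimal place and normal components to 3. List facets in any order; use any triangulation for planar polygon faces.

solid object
 facet normal -0.139 0.954 0.264
  outer loop
   vertex 2.2 3.6 0.8
   vertex 0.6 3.2 1.4
   vertex 3.4 3.0 3.6
  endloop
 endfacet
 facet normal -0.883 -0.224 -0.413
  outer loop
   vertex 0.8 0.2 2.6
   vertex 0.6 3.2 1.4
   vertex 1.6 0.0 1.0
  endloop
 endfacet
 facet normal -0.826 -0.192 -0.531
  outer loop
   vertex 1.8 0.8 0.4
   vertex 1.6 0.0 1.0
   vertex 0.6 3.2 1.4
  endloop
 endfacet
 facet normal -0.385 0.184 -0.904
  outer loop
   vertex 1.8 0.8 0.4
   vertex 0.6 3.2 1.4
   vertex 2.2 3.6 0.8
  endloop
 endfacet
 facet normal -0.426 0.674 0.603
  outer loop
   vertex 2.2 2.6 3.2
   vertex 3.4 3.0 3.6
   vertex 0.6 3.2 1.4
  endloop
 endfacet
 facet normal -0.688 0.229 0.688
  outer loop
   vertex 2.2 2.6 3.2
   vertex 0.6 3.2 1.4
   vertex 0.8 0.2 2.6
  endloop
 endfacet
 facet normal -0.296 -0.066 0.953
  outer loop
   vertex 2.2 2.6 3.2
   vertex 0.8 0.2 2.6
   vertex 3.4 3.0 3.6
  endloop
 endfacet
 facet normal -0.527 -0.422 -0.738
  outer loop
   vertex 2.0 0.2 0.6
   vertex 1.6 0.0 1.0
   vertex 1.8 0.8 0.4
  endloop
 endfacet
 facet normal 0.707 0.000 -0.707
  outer loop
   vertex 2.0 0.2 0.6
   vertex 1.8 0.8 0.4
   vertex 2.2 3.6 0.8
  endloop
 endfacet
 facet normal 0.909 0.243 -0.338
  outer loop
   vertex 3.2 1.8 2.2
   vertex 2.2 3.6 0.8
   vertex 3.4 3.0 3.6
  endloop
 endfacet
 facet normal 0.806 -0.013 -0.592
  outer loop
   vertex 3.2 1.8 2.2
   vertex 2.0 0.2 0.6
   vertex 2.2 3.6 0.8
  endloop
 endfacet
 facet normal 0.628 -0.733 0.262
  outer loop
   vertex 3.2 1.8 2.2
   vertex 1.6 0.0 1.0
   vertex 2.0 0.2 0.6
  endloop
 endfacet
 facet normal 0.536 -0.677 0.504
  outer loop
   vertex 3.2 1.8 2.2
   vertex 3.4 3.0 3.6
   vertex 0.8 0.2 2.6
  endloop
 endfacet
 facet normal 0.557 -0.743 0.371
  outer loop
   vertex 3.2 1.8 2.2
   vertex 0.8 0.2 2.6
   vertex 1.6 0.0 1.0
  endloop
 endfacet
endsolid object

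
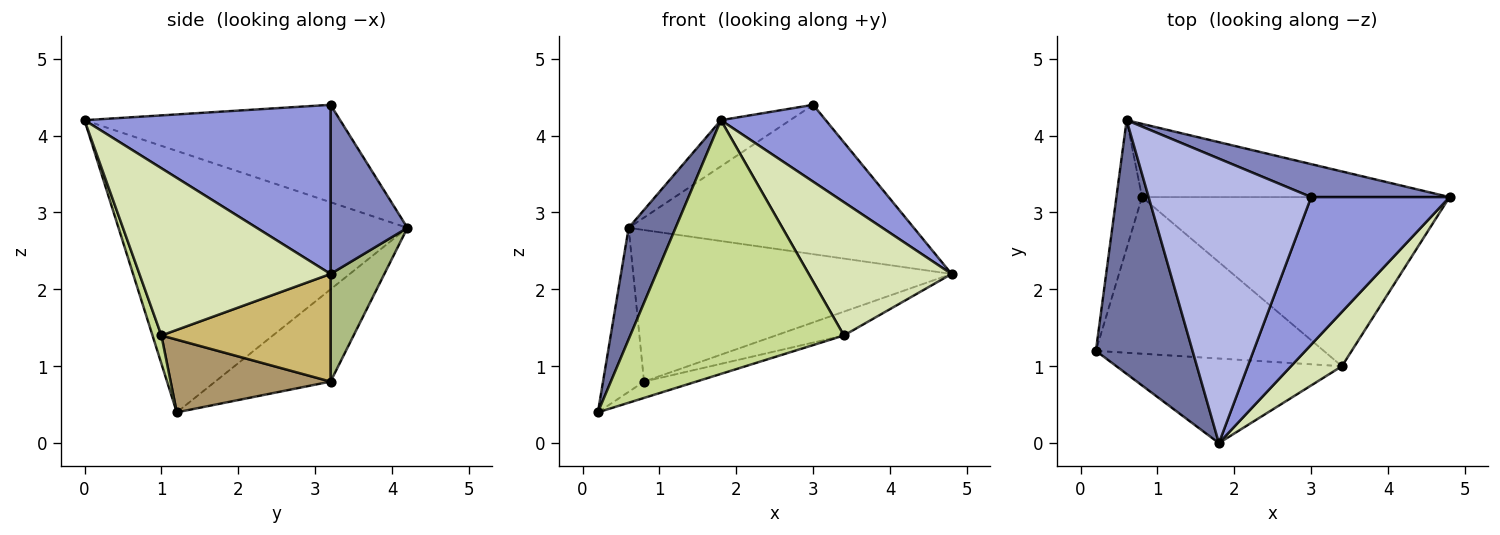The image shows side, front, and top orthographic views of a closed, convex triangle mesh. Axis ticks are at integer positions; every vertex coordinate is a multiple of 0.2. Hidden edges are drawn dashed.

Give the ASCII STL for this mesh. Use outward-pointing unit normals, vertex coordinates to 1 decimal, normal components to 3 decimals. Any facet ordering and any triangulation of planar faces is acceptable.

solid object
 facet normal -0.927 -0.151 0.343
  outer loop
   vertex 1.8 0.0 4.2
   vertex 0.6 4.2 2.8
   vertex 0.2 1.2 0.4
  endloop
 endfacet
 facet normal 0.255 0.944 0.208
  outer loop
   vertex 3.0 3.2 4.4
   vertex 4.8 3.2 2.2
   vertex 0.6 4.2 2.8
  endloop
 endfacet
 facet normal 0.735 -0.313 0.601
  outer loop
   vertex 3.0 3.2 4.4
   vertex 1.8 0.0 4.2
   vertex 4.8 3.2 2.2
  endloop
 endfacet
 facet normal -0.509 0.138 0.850
  outer loop
   vertex 3.0 3.2 4.4
   vertex 0.6 4.2 2.8
   vertex 1.8 0.0 4.2
  endloop
 endfacet
 facet normal -0.912 0.324 -0.253
  outer loop
   vertex 0.8 3.2 0.8
   vertex 0.2 1.2 0.4
   vertex 0.6 4.2 2.8
  endloop
 endfacet
 facet normal 0.151 0.890 -0.430
  outer loop
   vertex 0.8 3.2 0.8
   vertex 0.6 4.2 2.8
   vertex 4.8 3.2 2.2
  endloop
 endfacet
 facet normal 0.039 -0.948 -0.316
  outer loop
   vertex 3.4 1.0 1.4
   vertex 1.8 0.0 4.2
   vertex 0.2 1.2 0.4
  endloop
 endfacet
 facet normal 0.778 -0.581 0.237
  outer loop
   vertex 3.4 1.0 1.4
   vertex 4.8 3.2 2.2
   vertex 1.8 0.0 4.2
  endloop
 endfacet
 facet normal 0.302 0.099 -0.948
  outer loop
   vertex 3.4 1.0 1.4
   vertex 0.2 1.2 0.4
   vertex 0.8 3.2 0.8
  endloop
 endfacet
 facet normal 0.327 0.132 -0.936
  outer loop
   vertex 3.4 1.0 1.4
   vertex 0.8 3.2 0.8
   vertex 4.8 3.2 2.2
  endloop
 endfacet
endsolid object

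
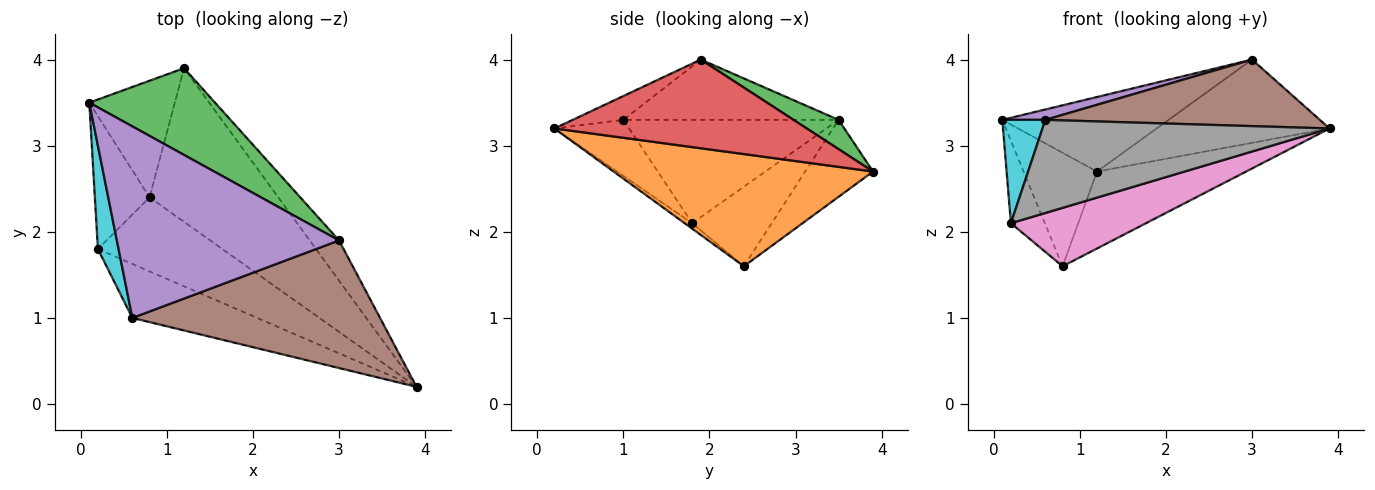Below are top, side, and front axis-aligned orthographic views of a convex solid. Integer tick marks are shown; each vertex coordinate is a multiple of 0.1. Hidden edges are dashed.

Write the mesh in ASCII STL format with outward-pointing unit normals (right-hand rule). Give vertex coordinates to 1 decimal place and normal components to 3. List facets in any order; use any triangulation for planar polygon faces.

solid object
 facet normal -0.542 0.586 -0.602
  outer loop
   vertex 0.8 2.4 1.6
   vertex 0.1 3.5 3.3
   vertex 1.2 3.9 2.7
  endloop
 endfacet
 facet normal 0.615 0.353 -0.705
  outer loop
   vertex 0.8 2.4 1.6
   vertex 1.2 3.9 2.7
   vertex 3.9 0.2 3.2
  endloop
 endfacet
 facet normal 0.174 0.642 0.747
  outer loop
   vertex 3.0 1.9 4.0
   vertex 1.2 3.9 2.7
   vertex 0.1 3.5 3.3
  endloop
 endfacet
 facet normal 0.796 0.545 -0.263
  outer loop
   vertex 3.0 1.9 4.0
   vertex 3.9 0.2 3.2
   vertex 1.2 3.9 2.7
  endloop
 endfacet
 facet normal -0.261 -0.052 0.964
  outer loop
   vertex 3.0 1.9 4.0
   vertex 0.1 3.5 3.3
   vertex 0.6 1.0 3.3
  endloop
 endfacet
 facet normal -0.085 -0.461 0.883
  outer loop
   vertex 3.0 1.9 4.0
   vertex 0.6 1.0 3.3
   vertex 3.9 0.2 3.2
  endloop
 endfacet
 facet normal -0.035 -0.619 -0.784
  outer loop
   vertex 0.2 1.8 2.1
   vertex 0.8 2.4 1.6
   vertex 3.9 0.2 3.2
  endloop
 endfacet
 facet normal -0.219 -0.844 -0.489
  outer loop
   vertex 0.2 1.8 2.1
   vertex 3.9 0.2 3.2
   vertex 0.6 1.0 3.3
  endloop
 endfacet
 facet normal -0.777 0.332 -0.535
  outer loop
   vertex 0.2 1.8 2.1
   vertex 0.1 3.5 3.3
   vertex 0.8 2.4 1.6
  endloop
 endfacet
 facet normal -0.962 -0.192 0.192
  outer loop
   vertex 0.2 1.8 2.1
   vertex 0.6 1.0 3.3
   vertex 0.1 3.5 3.3
  endloop
 endfacet
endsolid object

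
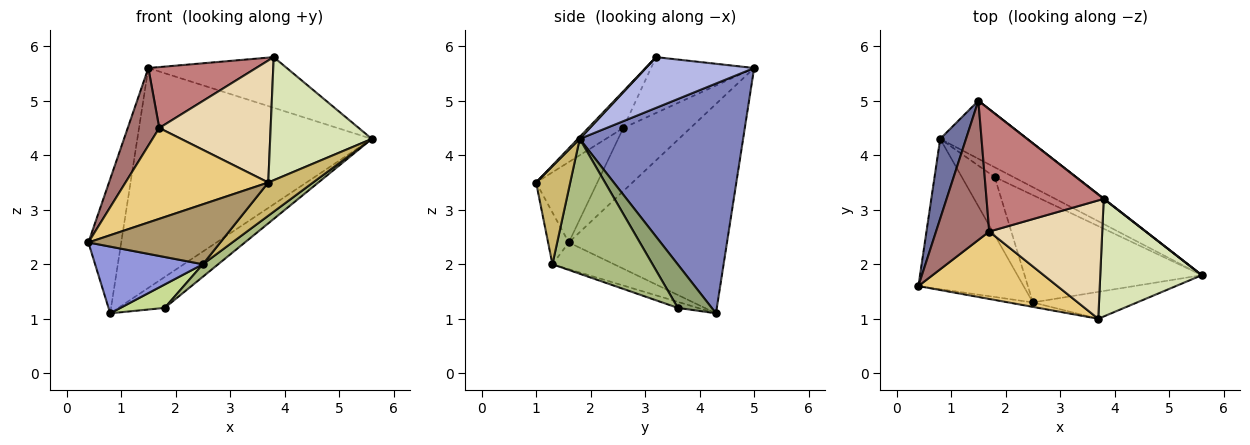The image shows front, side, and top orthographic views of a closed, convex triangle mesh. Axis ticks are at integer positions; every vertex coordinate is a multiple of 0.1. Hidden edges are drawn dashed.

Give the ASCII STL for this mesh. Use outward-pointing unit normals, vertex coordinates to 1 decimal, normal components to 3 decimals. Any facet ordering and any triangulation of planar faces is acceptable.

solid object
 facet normal -0.972 0.202 0.120
  outer loop
   vertex 0.8 4.3 1.1
   vertex 0.4 1.6 2.4
   vertex 1.5 5.0 5.6
  endloop
 endfacet
 facet normal 0.559 0.802 -0.212
  outer loop
   vertex 0.8 4.3 1.1
   vertex 1.5 5.0 5.6
   vertex 5.6 1.8 4.3
  endloop
 endfacet
 facet normal -0.226 -0.395 -0.890
  outer loop
   vertex 2.5 1.3 2.0
   vertex 0.4 1.6 2.4
   vertex 0.8 4.3 1.1
  endloop
 endfacet
 facet normal 0.616 0.788 0.004
  outer loop
   vertex 3.8 3.2 5.8
   vertex 5.6 1.8 4.3
   vertex 1.5 5.0 5.6
  endloop
 endfacet
 facet normal 0.572 0.782 -0.247
  outer loop
   vertex 1.8 3.6 1.2
   vertex 0.8 4.3 1.1
   vertex 5.6 1.8 4.3
  endloop
 endfacet
 facet normal 0.603 -0.092 -0.793
  outer loop
   vertex 1.8 3.6 1.2
   vertex 5.6 1.8 4.3
   vertex 2.5 1.3 2.0
  endloop
 endfacet
 facet normal -0.167 -0.369 -0.914
  outer loop
   vertex 1.8 3.6 1.2
   vertex 2.5 1.3 2.0
   vertex 0.8 4.3 1.1
  endloop
 endfacet
 facet normal 0.013 -0.723 0.691
  outer loop
   vertex 3.7 1.0 3.5
   vertex 5.6 1.8 4.3
   vertex 3.8 3.2 5.8
  endloop
 endfacet
 facet normal -0.155 -0.985 -0.073
  outer loop
   vertex 3.7 1.0 3.5
   vertex 0.4 1.6 2.4
   vertex 2.5 1.3 2.0
  endloop
 endfacet
 facet normal 0.510 -0.669 -0.541
  outer loop
   vertex 3.7 1.0 3.5
   vertex 2.5 1.3 2.0
   vertex 5.6 1.8 4.3
  endloop
 endfacet
 facet normal -0.326 -0.759 0.563
  outer loop
   vertex 1.7 2.6 4.5
   vertex 0.4 1.6 2.4
   vertex 3.7 1.0 3.5
  endloop
 endfacet
 facet normal -0.220 -0.700 0.679
  outer loop
   vertex 1.7 2.6 4.5
   vertex 3.7 1.0 3.5
   vertex 3.8 3.2 5.8
  endloop
 endfacet
 facet normal -0.720 -0.338 0.606
  outer loop
   vertex 1.7 2.6 4.5
   vertex 1.5 5.0 5.6
   vertex 0.4 1.6 2.4
  endloop
 endfacet
 facet normal -0.392 -0.410 0.823
  outer loop
   vertex 1.7 2.6 4.5
   vertex 3.8 3.2 5.8
   vertex 1.5 5.0 5.6
  endloop
 endfacet
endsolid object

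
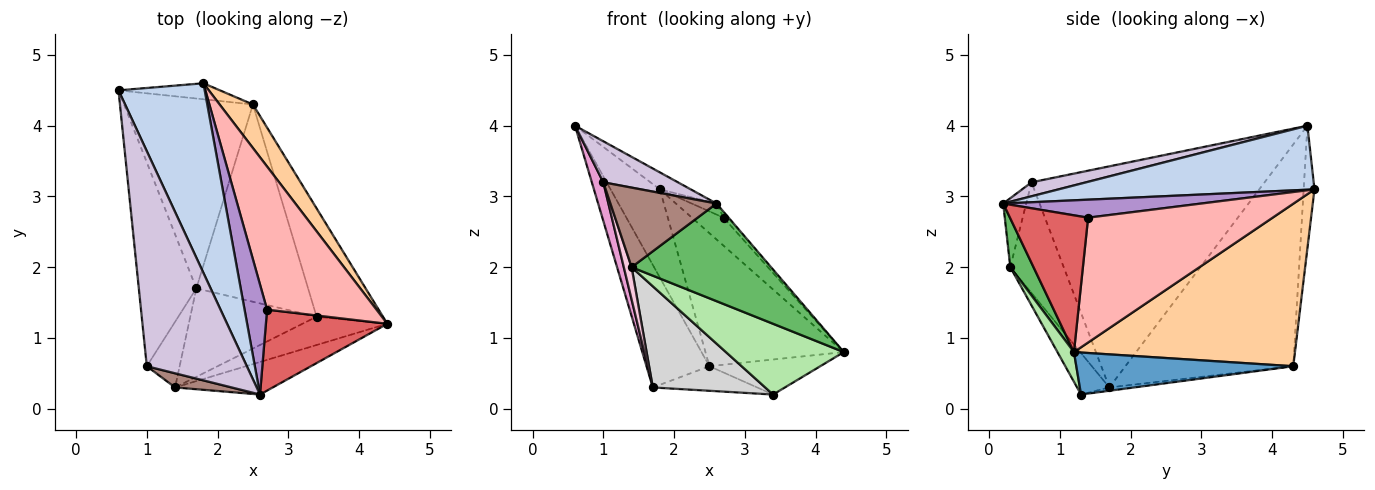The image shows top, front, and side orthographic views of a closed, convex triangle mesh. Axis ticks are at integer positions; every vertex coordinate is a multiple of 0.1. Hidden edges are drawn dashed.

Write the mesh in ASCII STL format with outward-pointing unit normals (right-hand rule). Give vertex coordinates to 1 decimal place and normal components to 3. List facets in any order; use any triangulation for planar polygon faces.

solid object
 facet normal 0.516 0.263 -0.815
  outer loop
   vertex 2.5 4.3 0.6
   vertex 4.4 1.2 0.8
   vertex 3.4 1.3 0.2
  endloop
 endfacet
 facet normal 0.595 0.072 0.801
  outer loop
   vertex 1.8 4.6 3.1
   vertex 0.6 4.5 4.0
   vertex 2.6 0.2 2.9
  endloop
 endfacet
 facet normal -0.211 0.962 -0.174
  outer loop
   vertex 1.8 4.6 3.1
   vertex 2.5 4.3 0.6
   vertex 0.6 4.5 4.0
  endloop
 endfacet
 facet normal 0.835 0.523 0.171
  outer loop
   vertex 1.8 4.6 3.1
   vertex 4.4 1.2 0.8
   vertex 2.5 4.3 0.6
  endloop
 endfacet
 facet normal 0.156 -0.937 -0.312
  outer loop
   vertex 1.4 0.3 2.0
   vertex 4.4 1.2 0.8
   vertex 2.6 0.2 2.9
  endloop
 endfacet
 facet normal 0.129 -0.921 -0.368
  outer loop
   vertex 1.4 0.3 2.0
   vertex 3.4 1.3 0.2
   vertex 4.4 1.2 0.8
  endloop
 endfacet
 facet normal 0.747 0.048 0.663
  outer loop
   vertex 2.7 1.4 2.7
   vertex 2.6 0.2 2.9
   vertex 4.4 1.2 0.8
  endloop
 endfacet
 facet normal 0.746 0.128 0.654
  outer loop
   vertex 2.7 1.4 2.7
   vertex 4.4 1.2 0.8
   vertex 1.8 4.6 3.1
  endloop
 endfacet
 facet normal 0.623 0.078 0.778
  outer loop
   vertex 2.7 1.4 2.7
   vertex 1.8 4.6 3.1
   vertex 2.6 0.2 2.9
  endloop
 endfacet
 facet normal 0.136 -0.186 0.973
  outer loop
   vertex 1.0 0.6 3.2
   vertex 2.6 0.2 2.9
   vertex 0.6 4.5 4.0
  endloop
 endfacet
 facet normal -0.209 -0.963 0.171
  outer loop
   vertex 1.0 0.6 3.2
   vertex 1.4 0.3 2.0
   vertex 2.6 0.2 2.9
  endloop
 endfacet
 facet normal -0.823 0.308 -0.478
  outer loop
   vertex 1.7 1.7 0.3
   vertex 0.6 4.5 4.0
   vertex 2.5 4.3 0.6
  endloop
 endfacet
 facet normal -0.967 -0.048 -0.251
  outer loop
   vertex 1.7 1.7 0.3
   vertex 1.0 0.6 3.2
   vertex 0.6 4.5 4.0
  endloop
 endfacet
 facet normal -0.949 -0.139 -0.282
  outer loop
   vertex 1.7 1.7 0.3
   vertex 1.4 0.3 2.0
   vertex 1.0 0.6 3.2
  endloop
 endfacet
 facet normal -0.029 0.123 -0.992
  outer loop
   vertex 1.7 1.7 0.3
   vertex 2.5 4.3 0.6
   vertex 3.4 1.3 0.2
  endloop
 endfacet
 facet normal -0.211 -0.736 -0.643
  outer loop
   vertex 1.7 1.7 0.3
   vertex 3.4 1.3 0.2
   vertex 1.4 0.3 2.0
  endloop
 endfacet
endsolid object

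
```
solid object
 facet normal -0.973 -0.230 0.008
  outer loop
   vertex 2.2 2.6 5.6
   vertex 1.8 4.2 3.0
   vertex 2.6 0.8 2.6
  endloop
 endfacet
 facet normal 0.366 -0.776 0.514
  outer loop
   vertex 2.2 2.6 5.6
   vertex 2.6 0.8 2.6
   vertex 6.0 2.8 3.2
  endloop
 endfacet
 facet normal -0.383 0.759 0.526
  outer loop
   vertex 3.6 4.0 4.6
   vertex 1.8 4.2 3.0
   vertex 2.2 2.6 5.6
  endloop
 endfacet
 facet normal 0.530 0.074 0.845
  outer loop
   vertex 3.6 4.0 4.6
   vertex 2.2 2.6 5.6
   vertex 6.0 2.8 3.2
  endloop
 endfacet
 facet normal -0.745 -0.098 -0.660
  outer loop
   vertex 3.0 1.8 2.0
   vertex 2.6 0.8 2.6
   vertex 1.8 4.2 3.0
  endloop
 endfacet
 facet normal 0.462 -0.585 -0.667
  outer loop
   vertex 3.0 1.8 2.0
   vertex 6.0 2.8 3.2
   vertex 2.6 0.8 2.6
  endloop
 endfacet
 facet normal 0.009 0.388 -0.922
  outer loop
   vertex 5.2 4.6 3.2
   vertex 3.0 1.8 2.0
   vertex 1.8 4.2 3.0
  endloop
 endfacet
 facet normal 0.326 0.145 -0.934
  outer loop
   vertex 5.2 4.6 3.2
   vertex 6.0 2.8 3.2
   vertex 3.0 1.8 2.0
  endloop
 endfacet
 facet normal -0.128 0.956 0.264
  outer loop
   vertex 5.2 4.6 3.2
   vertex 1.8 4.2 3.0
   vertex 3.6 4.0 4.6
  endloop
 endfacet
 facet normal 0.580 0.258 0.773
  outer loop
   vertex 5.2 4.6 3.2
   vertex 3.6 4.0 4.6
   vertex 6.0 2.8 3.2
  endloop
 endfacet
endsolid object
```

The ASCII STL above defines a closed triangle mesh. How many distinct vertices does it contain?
7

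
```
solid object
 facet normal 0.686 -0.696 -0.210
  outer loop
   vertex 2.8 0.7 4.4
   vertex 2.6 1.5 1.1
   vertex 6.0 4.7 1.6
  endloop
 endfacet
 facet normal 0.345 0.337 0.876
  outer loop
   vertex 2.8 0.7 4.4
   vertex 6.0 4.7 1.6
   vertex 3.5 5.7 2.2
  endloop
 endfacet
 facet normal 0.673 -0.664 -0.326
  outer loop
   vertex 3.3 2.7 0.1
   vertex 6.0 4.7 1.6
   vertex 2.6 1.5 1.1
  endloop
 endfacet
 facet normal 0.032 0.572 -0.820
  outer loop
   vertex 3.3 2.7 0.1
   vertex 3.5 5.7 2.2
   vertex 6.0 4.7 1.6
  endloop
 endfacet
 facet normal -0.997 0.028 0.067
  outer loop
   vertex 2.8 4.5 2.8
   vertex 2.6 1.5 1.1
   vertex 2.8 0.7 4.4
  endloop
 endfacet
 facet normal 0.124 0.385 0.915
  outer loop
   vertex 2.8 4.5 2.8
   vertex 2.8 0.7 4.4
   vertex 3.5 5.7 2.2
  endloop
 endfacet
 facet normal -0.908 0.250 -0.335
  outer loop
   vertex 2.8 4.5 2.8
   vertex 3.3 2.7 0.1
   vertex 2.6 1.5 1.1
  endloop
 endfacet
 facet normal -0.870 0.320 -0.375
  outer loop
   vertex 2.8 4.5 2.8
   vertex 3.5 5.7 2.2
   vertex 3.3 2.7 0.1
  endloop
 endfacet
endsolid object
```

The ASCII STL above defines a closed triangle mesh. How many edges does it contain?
12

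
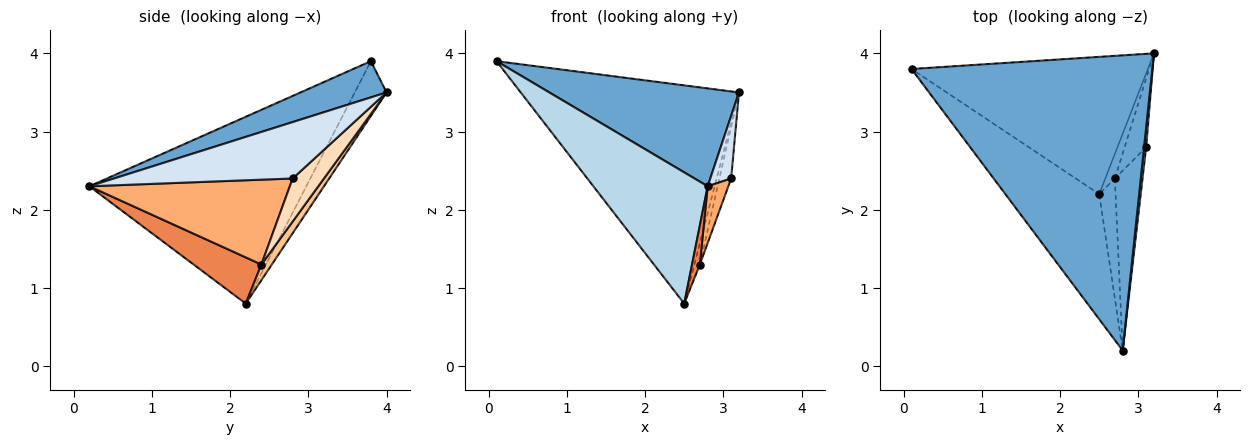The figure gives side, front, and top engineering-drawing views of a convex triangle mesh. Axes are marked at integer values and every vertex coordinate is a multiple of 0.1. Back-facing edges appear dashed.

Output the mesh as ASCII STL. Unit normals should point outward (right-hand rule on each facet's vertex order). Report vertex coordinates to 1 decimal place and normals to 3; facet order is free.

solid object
 facet normal 0.141 -0.312 0.940
  outer loop
   vertex 2.8 0.2 2.3
   vertex 3.2 4.0 3.5
   vertex 0.1 3.8 3.9
  endloop
 endfacet
 facet normal -0.122 0.840 -0.528
  outer loop
   vertex 2.5 2.2 0.8
   vertex 0.1 3.8 3.9
   vertex 3.2 4.0 3.5
  endloop
 endfacet
 facet normal -0.809 -0.426 -0.406
  outer loop
   vertex 2.5 2.2 0.8
   vertex 2.8 0.2 2.3
   vertex 0.1 3.8 3.9
  endloop
 endfacet
 facet normal 0.993 -0.116 0.036
  outer loop
   vertex 3.1 2.8 2.4
   vertex 3.2 4.0 3.5
   vertex 2.8 0.2 2.3
  endloop
 endfacet
 facet normal 0.937 -0.108 -0.332
  outer loop
   vertex 2.7 2.4 1.3
   vertex 2.8 0.2 2.3
   vertex 2.5 2.2 0.8
  endloop
 endfacet
 facet normal 0.946 -0.097 -0.309
  outer loop
   vertex 2.7 2.4 1.3
   vertex 3.1 2.8 2.4
   vertex 2.8 0.2 2.3
  endloop
 endfacet
 facet normal 0.778 0.411 -0.475
  outer loop
   vertex 2.7 2.4 1.3
   vertex 2.5 2.2 0.8
   vertex 3.2 4.0 3.5
  endloop
 endfacet
 facet normal 0.848 0.318 -0.424
  outer loop
   vertex 2.7 2.4 1.3
   vertex 3.2 4.0 3.5
   vertex 3.1 2.8 2.4
  endloop
 endfacet
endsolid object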